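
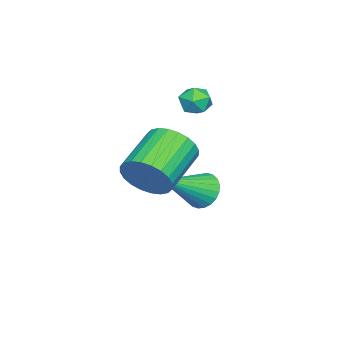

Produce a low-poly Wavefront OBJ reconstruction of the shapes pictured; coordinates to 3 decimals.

v 2.79 3.687 -0.975
v 3.159 4.037 -0.173
v 1.42 4.243 0.538
v 1.05 3.893 -0.265
v 3.114 4.346 -0.372
v 1.375 4.552 0.338
v 3.02 4.555 -0.664
v 1.28 4.76 0.047
v 2.89 4.631 -1.003
v 1.151 4.837 -0.292
v 2.746 4.564 -1.337
v 1.006 4.77 -0.627
v 2.608 4.364 -1.617
v 0.868 4.57 -0.906
v 2.497 4.06 -1.799
v 0.758 4.266 -1.088
v 2.432 3.7 -1.855
v 0.692 3.906 -1.145
v 2.42 3.337 -1.778
v 0.681 3.543 -1.067
v 2.465 3.028 -1.578
v 0.726 3.234 -0.868
v 2.56 2.82 -1.287
v 0.82 3.025 -0.576
v 2.689 2.743 -0.948
v 0.95 2.949 -0.237
v 2.834 2.81 -0.613
v 1.094 3.016 0.097
v 2.972 3.01 -0.334
v 1.232 3.216 0.377
v 3.082 3.314 -0.152
v 1.343 3.52 0.559
v 3.148 3.674 -0.095
v 1.408 3.88 0.615
v -2.06 3.853 0.87
v -1.889 4.142 0.299
v -1.251 3.158 0.761
v -1.08 3.447 0.19
v -0.997 3.77 0.763
v -1.497 4.199 0.83
v -1.643 3.101 0.23
v -2.143 3.53 0.297
v -1.631 3.678 -0.096
v -1.232 4.091 0.233
v -1.908 3.209 0.827
v -1.509 3.622 1.156
v -1.432 3.989 -3.687
v -0.964 4.004 -4.31
v 0.052 3.071 -2.593
v -0.896 4.27 -4.179
v -0.91 4.493 -3.973
v -1.003 4.64 -3.723
v -1.162 4.687 -3.468
v -1.362 4.629 -3.246
v -1.572 4.473 -3.091
v -1.762 4.243 -3.027
v -1.901 3.975 -3.064
v -1.968 3.709 -3.195
v -1.955 3.485 -3.401
v -1.861 3.339 -3.651
v -1.702 3.291 -3.906
v -1.502 3.35 -4.128
v -1.292 3.506 -4.283
v -1.103 3.736 -4.347
f 2 1 5
f 2 5 3
f 3 5 6
f 3 6 4
f 5 1 7
f 5 7 6
f 6 7 8
f 6 8 4
f 7 1 9
f 7 9 8
f 8 9 10
f 8 10 4
f 9 1 11
f 9 11 10
f 10 11 12
f 10 12 4
f 11 1 13
f 11 13 12
f 12 13 14
f 12 14 4
f 13 1 15
f 13 15 14
f 14 15 16
f 14 16 4
f 15 1 17
f 15 17 16
f 16 17 18
f 16 18 4
f 17 1 19
f 17 19 18
f 18 19 20
f 18 20 4
f 19 1 21
f 19 21 20
f 20 21 22
f 20 22 4
f 21 1 23
f 21 23 22
f 22 23 24
f 22 24 4
f 23 1 25
f 23 25 24
f 24 25 26
f 24 26 4
f 25 1 27
f 25 27 26
f 26 27 28
f 26 28 4
f 27 1 29
f 27 29 28
f 28 29 30
f 28 30 4
f 29 1 31
f 29 31 30
f 30 31 32
f 30 32 4
f 31 1 33
f 31 33 32
f 32 33 34
f 32 34 4
f 33 1 2
f 33 2 34
f 34 2 3
f 34 3 4
f 35 46 40
f 35 40 36
f 35 36 42
f 35 42 45
f 35 45 46
f 36 40 44
f 40 46 39
f 46 45 37
f 45 42 41
f 42 36 43
f 38 44 39
f 38 39 37
f 38 37 41
f 38 41 43
f 38 43 44
f 39 44 40
f 37 39 46
f 41 37 45
f 43 41 42
f 44 43 36
f 48 47 50
f 48 50 49
f 50 47 51
f 50 51 49
f 51 47 52
f 51 52 49
f 52 47 53
f 52 53 49
f 53 47 54
f 53 54 49
f 54 47 55
f 54 55 49
f 55 47 56
f 55 56 49
f 56 47 57
f 56 57 49
f 57 47 58
f 57 58 49
f 58 47 59
f 58 59 49
f 59 47 60
f 59 60 49
f 60 47 61
f 60 61 49
f 61 47 62
f 61 62 49
f 62 47 63
f 62 63 49
f 63 47 64
f 63 64 49
f 64 47 48
f 64 48 49



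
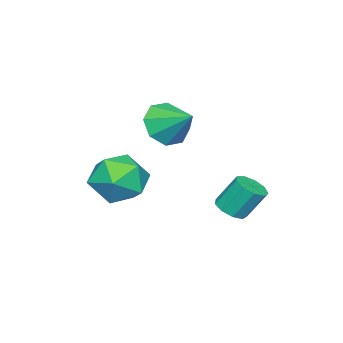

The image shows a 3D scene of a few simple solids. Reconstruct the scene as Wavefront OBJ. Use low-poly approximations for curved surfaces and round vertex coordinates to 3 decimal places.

v 0.633 -0.884 0.391
v 1.233 -0.569 -0.398
v 1.007 0.404 1.189
v 0.482 -0.311 -0.463
v -0.179 -0.389 -0.028
v -0.365 -0.757 0.653
v 0.034 -1.199 1.181
v 0.784 -1.457 1.246
v 1.446 -1.379 0.811
v 1.632 -1.011 0.13
v 0.556 1.72 -3.328
v 1.122 2.108 -3.401
v 0.81 2.788 -2.205
v 0.244 2.4 -2.132
v 0.755 2.315 -3.614
v 0.444 2.995 -2.419
v 0.296 2.244 -3.694
v -0.016 2.924 -2.498
v -0.042 1.928 -3.602
v -0.354 2.607 -2.406
v -0.1 1.514 -3.382
v -0.412 2.194 -2.186
v 0.149 1.197 -3.136
v -0.163 1.877 -1.941
v 0.588 1.125 -2.981
v 0.276 1.804 -1.785
v 1.013 1.331 -2.987
v 0.701 2.011 -1.792
v 1.223 1.719 -3.153
v 0.912 2.399 -1.958
v 1.469 -1.083 -1.897
v 2.401 -1.024 -1.064
v 2.339 -2.696 -2.756
v 3.271 -2.637 -1.923
v 2.122 -2.968 -1.554
v 1.584 -1.971 -1.024
v 3.156 -1.749 -2.796
v 2.618 -0.752 -2.266
v 3.443 -1.436 -1.619
v 2.804 -2.189 -0.852
v 1.936 -1.531 -2.968
v 1.297 -2.284 -2.201
f 2 1 4
f 2 4 3
f 4 1 5
f 4 5 3
f 5 1 6
f 5 6 3
f 6 1 7
f 6 7 3
f 7 1 8
f 7 8 3
f 8 1 9
f 8 9 3
f 9 1 10
f 9 10 3
f 10 1 2
f 10 2 3
f 12 11 15
f 12 15 13
f 13 15 16
f 13 16 14
f 15 11 17
f 15 17 16
f 16 17 18
f 16 18 14
f 17 11 19
f 17 19 18
f 18 19 20
f 18 20 14
f 19 11 21
f 19 21 20
f 20 21 22
f 20 22 14
f 21 11 23
f 21 23 22
f 22 23 24
f 22 24 14
f 23 11 25
f 23 25 24
f 24 25 26
f 24 26 14
f 25 11 27
f 25 27 26
f 26 27 28
f 26 28 14
f 27 11 29
f 27 29 28
f 28 29 30
f 28 30 14
f 29 11 12
f 29 12 30
f 30 12 13
f 30 13 14
f 31 42 36
f 31 36 32
f 31 32 38
f 31 38 41
f 31 41 42
f 32 36 40
f 36 42 35
f 42 41 33
f 41 38 37
f 38 32 39
f 34 40 35
f 34 35 33
f 34 33 37
f 34 37 39
f 34 39 40
f 35 40 36
f 33 35 42
f 37 33 41
f 39 37 38
f 40 39 32



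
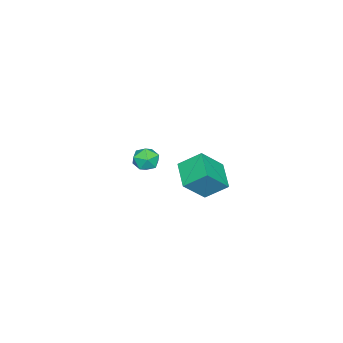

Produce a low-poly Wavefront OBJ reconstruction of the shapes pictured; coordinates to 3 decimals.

v -3.33 -3.044 -4.168
v -2.959 -3.397 -3.348
v -4.281 -4.283 -4.272
v -3.91 -4.636 -3.452
v -4.458 -3.839 -3.43
v -3.87 -3.074 -3.366
v -3.37 -4.606 -4.254
v -2.782 -3.841 -4.19
v -2.983 -4.363 -3.401
v -3.656 -3.889 -2.892
v -3.584 -3.791 -4.728
v -4.257 -3.317 -4.219
v 3.714 1.681 2.09
v 3.293 2.919 3.079
v 2.529 2.452 0.62
v 2.108 3.691 1.609
v 5.112 2.649 1.471
v 4.691 3.888 2.46
v 3.927 3.421 0.001
v 3.506 4.659 0.99
f 1 12 6
f 1 6 2
f 1 2 8
f 1 8 11
f 1 11 12
f 2 6 10
f 6 12 5
f 12 11 3
f 11 8 7
f 8 2 9
f 4 10 5
f 4 5 3
f 4 3 7
f 4 7 9
f 4 9 10
f 5 10 6
f 3 5 12
f 7 3 11
f 9 7 8
f 10 9 2
f 14 16 13
f 17 14 13
f 13 16 15
f 15 17 13
f 14 20 16
f 18 14 17
f 18 20 14
f 16 20 15
f 19 17 15
f 15 20 19
f 19 18 17
f 20 18 19



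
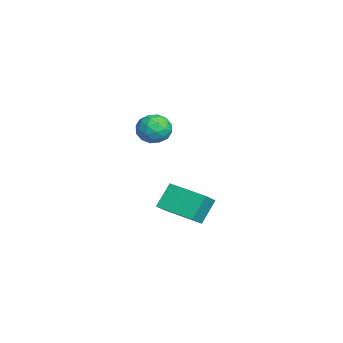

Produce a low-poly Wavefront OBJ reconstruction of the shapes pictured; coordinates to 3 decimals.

v -1.283 0.075 3.232
v -0.463 0.526 3.033
v -0.497 -1.226 3.527
v 0.323 -0.775 3.328
v -0.171 -0.544 4.114
v -0.657 0.26 3.931
v -0.303 -0.96 2.629
v -0.789 -0.156 2.446
v 0.143 -0.114 2.66
v 0.225 0.143 3.578
v -1.185 -0.843 2.982
v -1.103 -0.586 3.9
v -0.942 0.415 3.107
v -0.018 -1.115 3.453
v -0.309 -0.979 3.915
v 0.174 -0.714 3.798
v -1.056 0.259 3.635
v -0.574 0.523 3.518
v -0.402 -0.105 4.153
v -0.386 -1.223 3.042
v 0.096 -0.959 2.925
v -1.134 0.014 2.762
v -0.651 0.279 2.645
v -0.558 -0.595 2.407
v -0.104 0.303 2.77
v 0.358 -0.462 2.943
v -0.01 -0.57 2.532
v -0.296 -0.098 2.425
v -0.056 0.454 3.31
v 0.406 -0.31 3.483
v 0.116 -0.174 3.945
v -0.17 0.299 3.838
v 0.3 0.078 3.09
v -1.366 -0.39 3.077
v -0.904 -1.154 3.25
v -0.79 -0.999 2.722
v -1.076 -0.526 2.615
v -1.318 -0.238 3.617
v -0.856 -1.003 3.79
v -0.664 -0.602 4.135
v -0.95 -0.13 4.028
v -1.26 -0.778 3.47
v -3.748 1.193 -2.626
v -2.828 0.618 -1.79
v -2.417 2.896 -2.918
v -1.497 2.32 -2.082
v -3.063 0.44 -3.898
v -2.143 -0.136 -3.062
v -1.732 2.142 -4.19
v -0.812 1.567 -3.354
f 1 38 17
f 38 12 41
f 17 41 6
f 38 41 17
f 1 17 13
f 17 6 18
f 13 18 2
f 17 18 13
f 1 13 22
f 13 2 23
f 22 23 8
f 13 23 22
f 1 22 34
f 22 8 37
f 34 37 11
f 22 37 34
f 1 34 38
f 34 11 42
f 38 42 12
f 34 42 38
f 2 18 29
f 18 6 32
f 29 32 10
f 18 32 29
f 6 41 19
f 41 12 40
f 19 40 5
f 41 40 19
f 12 42 39
f 42 11 35
f 39 35 3
f 42 35 39
f 11 37 36
f 37 8 24
f 36 24 7
f 37 24 36
f 8 23 28
f 23 2 25
f 28 25 9
f 23 25 28
f 4 30 16
f 30 10 31
f 16 31 5
f 30 31 16
f 4 16 14
f 16 5 15
f 14 15 3
f 16 15 14
f 4 14 21
f 14 3 20
f 21 20 7
f 14 20 21
f 4 21 26
f 21 7 27
f 26 27 9
f 21 27 26
f 4 26 30
f 26 9 33
f 30 33 10
f 26 33 30
f 5 31 19
f 31 10 32
f 19 32 6
f 31 32 19
f 3 15 39
f 15 5 40
f 39 40 12
f 15 40 39
f 7 20 36
f 20 3 35
f 36 35 11
f 20 35 36
f 9 27 28
f 27 7 24
f 28 24 8
f 27 24 28
f 10 33 29
f 33 9 25
f 29 25 2
f 33 25 29
f 44 46 43
f 47 44 43
f 43 46 45
f 45 47 43
f 44 50 46
f 48 44 47
f 48 50 44
f 46 50 45
f 49 47 45
f 45 50 49
f 49 48 47
f 50 48 49



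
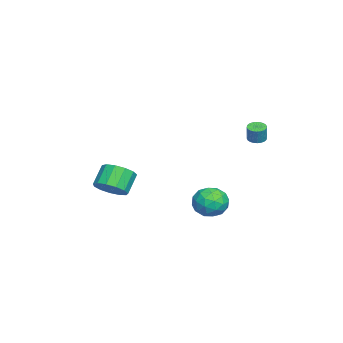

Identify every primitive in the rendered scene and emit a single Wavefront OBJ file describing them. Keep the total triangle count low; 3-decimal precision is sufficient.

v 1.286 2.633 -2.051
v 1.859 2.375 -2.906
v 1.601 1.085 -1.374
v 2.174 0.827 -2.229
v 2.533 1.562 -1.551
v 2.338 2.518 -1.969
v 1.122 0.942 -2.311
v 0.927 1.898 -2.729
v 1.758 1.33 -3.067
v 2.63 1.713 -2.598
v 0.83 1.747 -1.682
v 1.702 2.13 -1.213
v 1.545 2.64 -2.538
v 1.915 0.82 -1.742
v 2.126 1.252 -1.343
v 2.463 1.101 -1.846
v 1.826 2.724 -1.987
v 2.164 2.572 -2.49
v 2.559 2.094 -1.693
v 1.296 0.888 -1.79
v 1.634 0.736 -2.293
v 0.997 2.359 -2.434
v 1.334 2.208 -2.937
v 0.901 1.366 -2.587
v 1.823 1.874 -3.135
v 2.008 0.964 -2.737
v 1.389 1.032 -2.785
v 1.275 1.594 -3.031
v 2.335 2.099 -2.859
v 2.52 1.19 -2.461
v 2.731 1.621 -2.063
v 2.617 2.183 -2.309
v 2.276 1.485 -2.954
v 0.94 2.27 -1.819
v 1.125 1.361 -1.421
v 0.843 1.277 -1.971
v 0.729 1.839 -2.217
v 1.452 2.496 -1.543
v 1.637 1.586 -1.145
v 2.185 1.866 -1.249
v 2.071 2.428 -1.495
v 1.184 1.975 -1.326
v -0.3 -4.124 -2.523
v 0.431 -3.63 -2.012
v -0.508 -3.342 -0.946
v -1.24 -3.836 -1.457
v 0.174 -3.239 -2.345
v -0.766 -2.95 -1.279
v -0.234 -3.129 -2.734
v -1.174 -2.84 -1.669
v -0.663 -3.335 -3.057
v -1.603 -3.046 -1.991
v -0.977 -3.791 -3.21
v -1.916 -3.502 -2.144
v -1.075 -4.354 -3.145
v -2.015 -4.065 -2.079
v -0.928 -4.843 -2.882
v -1.868 -4.554 -1.816
v -0.582 -5.105 -2.506
v -1.521 -4.816 -1.44
v -0.146 -5.055 -2.135
v -1.085 -4.766 -1.069
v 0.241 -4.71 -1.887
v -0.698 -4.421 -0.821
v 0.457 -4.179 -1.841
v -0.483 -3.89 -0.775
v -3.667 3.363 0.594
v -3.221 3.069 0.464
v -2.907 3.103 1.455
v -3.353 3.397 1.586
v -3.149 3.269 0.434
v -2.836 3.303 1.425
v -3.156 3.483 0.429
v -2.843 3.518 1.42
v -3.241 3.679 0.449
v -2.928 3.714 1.44
v -3.391 3.827 0.491
v -3.077 3.862 1.482
v -3.582 3.904 0.549
v -3.269 3.939 1.54
v -3.787 3.899 0.614
v -3.474 3.934 1.605
v -3.973 3.812 0.676
v -3.66 3.847 1.667
v -4.113 3.657 0.725
v -3.799 3.691 1.716
v -4.184 3.457 0.755
v -3.871 3.491 1.746
v -4.177 3.242 0.76
v -3.864 3.277 1.751
v -4.092 3.046 0.74
v -3.779 3.081 1.731
v -3.943 2.898 0.698
v -3.629 2.933 1.689
v -3.751 2.821 0.64
v -3.438 2.856 1.631
v -3.546 2.826 0.575
v -3.233 2.861 1.566
v -3.36 2.913 0.513
v -3.047 2.948 1.504
f 1 38 17
f 38 12 41
f 17 41 6
f 38 41 17
f 1 17 13
f 17 6 18
f 13 18 2
f 17 18 13
f 1 13 22
f 13 2 23
f 22 23 8
f 13 23 22
f 1 22 34
f 22 8 37
f 34 37 11
f 22 37 34
f 1 34 38
f 34 11 42
f 38 42 12
f 34 42 38
f 2 18 29
f 18 6 32
f 29 32 10
f 18 32 29
f 6 41 19
f 41 12 40
f 19 40 5
f 41 40 19
f 12 42 39
f 42 11 35
f 39 35 3
f 42 35 39
f 11 37 36
f 37 8 24
f 36 24 7
f 37 24 36
f 8 23 28
f 23 2 25
f 28 25 9
f 23 25 28
f 4 30 16
f 30 10 31
f 16 31 5
f 30 31 16
f 4 16 14
f 16 5 15
f 14 15 3
f 16 15 14
f 4 14 21
f 14 3 20
f 21 20 7
f 14 20 21
f 4 21 26
f 21 7 27
f 26 27 9
f 21 27 26
f 4 26 30
f 26 9 33
f 30 33 10
f 26 33 30
f 5 31 19
f 31 10 32
f 19 32 6
f 31 32 19
f 3 15 39
f 15 5 40
f 39 40 12
f 15 40 39
f 7 20 36
f 20 3 35
f 36 35 11
f 20 35 36
f 9 27 28
f 27 7 24
f 28 24 8
f 27 24 28
f 10 33 29
f 33 9 25
f 29 25 2
f 33 25 29
f 44 43 47
f 44 47 45
f 45 47 48
f 45 48 46
f 47 43 49
f 47 49 48
f 48 49 50
f 48 50 46
f 49 43 51
f 49 51 50
f 50 51 52
f 50 52 46
f 51 43 53
f 51 53 52
f 52 53 54
f 52 54 46
f 53 43 55
f 53 55 54
f 54 55 56
f 54 56 46
f 55 43 57
f 55 57 56
f 56 57 58
f 56 58 46
f 57 43 59
f 57 59 58
f 58 59 60
f 58 60 46
f 59 43 61
f 59 61 60
f 60 61 62
f 60 62 46
f 61 43 63
f 61 63 62
f 62 63 64
f 62 64 46
f 63 43 65
f 63 65 64
f 64 65 66
f 64 66 46
f 65 43 44
f 65 44 66
f 66 44 45
f 66 45 46
f 68 67 71
f 68 71 69
f 69 71 72
f 69 72 70
f 71 67 73
f 71 73 72
f 72 73 74
f 72 74 70
f 73 67 75
f 73 75 74
f 74 75 76
f 74 76 70
f 75 67 77
f 75 77 76
f 76 77 78
f 76 78 70
f 77 67 79
f 77 79 78
f 78 79 80
f 78 80 70
f 79 67 81
f 79 81 80
f 80 81 82
f 80 82 70
f 81 67 83
f 81 83 82
f 82 83 84
f 82 84 70
f 83 67 85
f 83 85 84
f 84 85 86
f 84 86 70
f 85 67 87
f 85 87 86
f 86 87 88
f 86 88 70
f 87 67 89
f 87 89 88
f 88 89 90
f 88 90 70
f 89 67 91
f 89 91 90
f 90 91 92
f 90 92 70
f 91 67 93
f 91 93 92
f 92 93 94
f 92 94 70
f 93 67 95
f 93 95 94
f 94 95 96
f 94 96 70
f 95 67 97
f 95 97 96
f 96 97 98
f 96 98 70
f 97 67 99
f 97 99 98
f 98 99 100
f 98 100 70
f 99 67 68
f 99 68 100
f 100 68 69
f 100 69 70



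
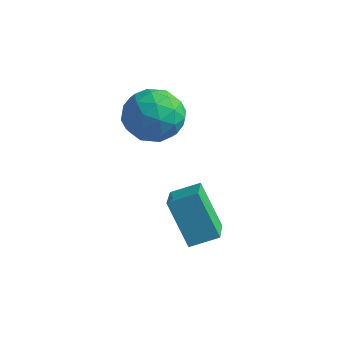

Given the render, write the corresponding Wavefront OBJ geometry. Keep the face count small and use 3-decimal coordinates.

v -0.027 -4.223 0.107
v 0.59 -3.672 0.435
v -0.679 -3.172 -0.435
v -0.062 -2.621 -0.107
v 0.802 -4.379 -1.193
v 1.419 -3.828 -0.865
v 0.15 -3.328 -1.735
v 0.767 -2.777 -1.407
v -2.426 -1.084 0.726
v -1.648 -1.107 1.301
v -2.832 -2.513 1.219
v -2.054 -2.536 1.794
v -2.784 -1.933 1.992
v -2.533 -1.05 1.687
v -1.947 -2.57 0.833
v -1.696 -1.687 0.528
v -1.352 -2.026 1.367
v -1.869 -1.632 2.083
v -2.611 -1.988 0.437
v -3.128 -1.594 1.153
v -2.001 -0.97 0.97
v -2.479 -2.65 1.55
v -2.908 -2.295 1.666
v -2.451 -2.309 2.004
v -2.521 -0.936 1.197
v -2.064 -0.95 1.535
v -2.732 -1.435 1.941
v -2.416 -2.67 0.985
v -1.959 -2.684 1.323
v -2.029 -1.311 0.516
v -1.572 -1.325 0.854
v -1.748 -2.185 0.579
v -1.37 -1.524 1.347
v -1.609 -2.364 1.636
v -1.546 -2.384 1.072
v -1.398 -1.865 0.893
v -1.674 -1.292 1.768
v -1.913 -2.132 2.057
v -2.342 -1.777 2.174
v -2.194 -1.258 1.995
v -1.5 -1.832 1.806
v -2.567 -1.488 0.463
v -2.806 -2.328 0.752
v -2.286 -2.362 0.525
v -2.138 -1.843 0.346
v -2.871 -1.256 0.884
v -3.11 -2.096 1.173
v -3.082 -1.755 1.627
v -2.934 -1.236 1.448
v -2.98 -1.788 0.714
f 2 4 1
f 5 2 1
f 1 4 3
f 3 5 1
f 2 8 4
f 6 2 5
f 6 8 2
f 4 8 3
f 7 5 3
f 3 8 7
f 7 6 5
f 8 6 7
f 9 46 25
f 46 20 49
f 25 49 14
f 46 49 25
f 9 25 21
f 25 14 26
f 21 26 10
f 25 26 21
f 9 21 30
f 21 10 31
f 30 31 16
f 21 31 30
f 9 30 42
f 30 16 45
f 42 45 19
f 30 45 42
f 9 42 46
f 42 19 50
f 46 50 20
f 42 50 46
f 10 26 37
f 26 14 40
f 37 40 18
f 26 40 37
f 14 49 27
f 49 20 48
f 27 48 13
f 49 48 27
f 20 50 47
f 50 19 43
f 47 43 11
f 50 43 47
f 19 45 44
f 45 16 32
f 44 32 15
f 45 32 44
f 16 31 36
f 31 10 33
f 36 33 17
f 31 33 36
f 12 38 24
f 38 18 39
f 24 39 13
f 38 39 24
f 12 24 22
f 24 13 23
f 22 23 11
f 24 23 22
f 12 22 29
f 22 11 28
f 29 28 15
f 22 28 29
f 12 29 34
f 29 15 35
f 34 35 17
f 29 35 34
f 12 34 38
f 34 17 41
f 38 41 18
f 34 41 38
f 13 39 27
f 39 18 40
f 27 40 14
f 39 40 27
f 11 23 47
f 23 13 48
f 47 48 20
f 23 48 47
f 15 28 44
f 28 11 43
f 44 43 19
f 28 43 44
f 17 35 36
f 35 15 32
f 36 32 16
f 35 32 36
f 18 41 37
f 41 17 33
f 37 33 10
f 41 33 37



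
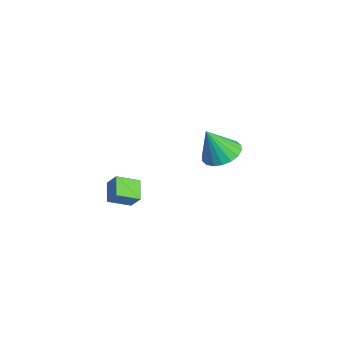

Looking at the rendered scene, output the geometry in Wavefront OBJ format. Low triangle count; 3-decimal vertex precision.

v -3.134 3.183 1.573
v -2.63 2.318 1.118
v -2.966 2.337 3.367
v -2.257 2.618 1.224
v -2.059 3.029 1.4
v -2.073 3.471 1.61
v -2.297 3.856 1.813
v -2.687 4.108 1.968
v -3.166 4.176 2.045
v -3.638 4.048 2.029
v -4.01 3.749 1.922
v -4.209 3.337 1.747
v -4.195 2.895 1.537
v -3.97 2.51 1.334
v -3.58 2.259 1.179
v -3.102 2.19 1.102
v 2.39 -3.266 3.651
v 2.87 -2.881 4.375
v 2.234 -2.131 3.151
v 2.714 -1.746 3.874
v 3.406 -3.394 3.046
v 3.886 -3.009 3.769
v 3.25 -2.259 2.545
v 3.73 -1.874 3.269
f 2 1 4
f 2 4 3
f 4 1 5
f 4 5 3
f 5 1 6
f 5 6 3
f 6 1 7
f 6 7 3
f 7 1 8
f 7 8 3
f 8 1 9
f 8 9 3
f 9 1 10
f 9 10 3
f 10 1 11
f 10 11 3
f 11 1 12
f 11 12 3
f 12 1 13
f 12 13 3
f 13 1 14
f 13 14 3
f 14 1 15
f 14 15 3
f 15 1 16
f 15 16 3
f 16 1 2
f 16 2 3
f 18 20 17
f 21 18 17
f 17 20 19
f 19 21 17
f 18 24 20
f 22 18 21
f 22 24 18
f 20 24 19
f 23 21 19
f 19 24 23
f 23 22 21
f 24 22 23



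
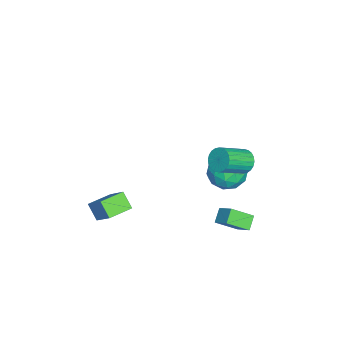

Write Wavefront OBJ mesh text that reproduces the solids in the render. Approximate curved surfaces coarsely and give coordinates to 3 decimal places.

v 0.851 -5.028 -0.881
v 1.744 -4.139 0.333
v -0.197 -3.997 -0.865
v 0.696 -3.108 0.349
v 1.404 -4.452 -1.709
v 2.297 -3.563 -0.495
v 0.356 -3.421 -1.693
v 1.249 -2.532 -0.479
v -0.384 3.226 2.935
v 0.229 3.494 2.554
v 1.378 2.302 3.565
v 0.764 2.034 3.945
v 0.219 3.683 2.788
v 1.367 2.49 3.799
v 0.116 3.801 3.044
v 1.265 2.609 4.055
v -0.062 3.832 3.284
v 1.086 2.64 4.295
v -0.29 3.771 3.47
v 0.859 2.579 4.481
v -0.532 3.627 3.575
v 0.617 2.435 4.586
v -0.751 3.422 3.583
v 0.397 2.229 4.593
v -0.915 3.187 3.491
v 0.234 1.995 4.502
v -0.998 2.958 3.315
v 0.151 1.766 4.326
v -0.987 2.77 3.081
v 0.161 1.577 4.092
v -0.885 2.651 2.825
v 0.264 1.459 3.836
v -0.706 2.62 2.585
v 0.442 1.428 3.596
v -0.479 2.681 2.399
v 0.67 1.489 3.41
v -0.237 2.825 2.294
v 0.912 1.633 3.305
v -0.017 3.031 2.287
v 1.131 1.838 3.297
v 0.146 3.265 2.378
v 1.295 2.073 3.389
v -3.863 2.967 -0.677
v -3.026 2.841 -1.569
v -3.334 1.199 0.069
v -2.497 1.073 -0.823
v -2.337 1.919 0.055
v -2.663 3.012 -0.406
v -3.697 1.028 -1.094
v -4.023 2.121 -1.555
v -2.923 1.642 -1.827
v -2.083 2.193 -1.117
v -4.277 1.847 -0.383
v -3.437 2.398 0.327
v -3.491 3.059 -1.188
v -2.869 0.981 -0.312
v -2.775 1.478 0.205
v -2.283 1.404 -0.32
v -3.278 3.16 -0.505
v -2.786 3.085 -1.03
v -2.381 2.544 -0.075
v -3.574 0.955 -0.47
v -3.082 0.88 -0.995
v -4.077 2.636 -1.18
v -3.585 2.562 -1.705
v -3.979 1.496 -1.425
v -2.938 2.28 -1.865
v -2.628 1.241 -1.426
v -3.333 1.215 -1.585
v -3.525 1.857 -1.856
v -2.444 2.604 -1.447
v -2.134 1.565 -1.009
v -2.039 2.062 -0.493
v -2.231 2.705 -0.764
v -2.384 1.9 -1.599
v -4.226 2.475 -0.491
v -3.916 1.436 -0.053
v -4.129 1.335 -0.736
v -4.321 1.978 -1.007
v -3.732 2.799 -0.074
v -3.422 1.76 0.365
v -2.835 2.183 0.356
v -3.027 2.825 0.085
v -3.976 2.14 0.099
v 0.567 3.319 -0.844
v 0.975 2.148 -0.018
v 1.227 4.033 -0.158
v 1.635 2.862 0.668
v 1.305 3.178 -1.408
v 1.713 2.007 -0.582
v 1.965 3.892 -0.722
v 2.373 2.721 0.104
f 2 4 1
f 5 2 1
f 1 4 3
f 3 5 1
f 2 8 4
f 6 2 5
f 6 8 2
f 4 8 3
f 7 5 3
f 3 8 7
f 7 6 5
f 8 6 7
f 10 9 13
f 10 13 11
f 11 13 14
f 11 14 12
f 13 9 15
f 13 15 14
f 14 15 16
f 14 16 12
f 15 9 17
f 15 17 16
f 16 17 18
f 16 18 12
f 17 9 19
f 17 19 18
f 18 19 20
f 18 20 12
f 19 9 21
f 19 21 20
f 20 21 22
f 20 22 12
f 21 9 23
f 21 23 22
f 22 23 24
f 22 24 12
f 23 9 25
f 23 25 24
f 24 25 26
f 24 26 12
f 25 9 27
f 25 27 26
f 26 27 28
f 26 28 12
f 27 9 29
f 27 29 28
f 28 29 30
f 28 30 12
f 29 9 31
f 29 31 30
f 30 31 32
f 30 32 12
f 31 9 33
f 31 33 32
f 32 33 34
f 32 34 12
f 33 9 35
f 33 35 34
f 34 35 36
f 34 36 12
f 35 9 37
f 35 37 36
f 36 37 38
f 36 38 12
f 37 9 39
f 37 39 38
f 38 39 40
f 38 40 12
f 39 9 41
f 39 41 40
f 40 41 42
f 40 42 12
f 41 9 10
f 41 10 42
f 42 10 11
f 42 11 12
f 43 80 59
f 80 54 83
f 59 83 48
f 80 83 59
f 43 59 55
f 59 48 60
f 55 60 44
f 59 60 55
f 43 55 64
f 55 44 65
f 64 65 50
f 55 65 64
f 43 64 76
f 64 50 79
f 76 79 53
f 64 79 76
f 43 76 80
f 76 53 84
f 80 84 54
f 76 84 80
f 44 60 71
f 60 48 74
f 71 74 52
f 60 74 71
f 48 83 61
f 83 54 82
f 61 82 47
f 83 82 61
f 54 84 81
f 84 53 77
f 81 77 45
f 84 77 81
f 53 79 78
f 79 50 66
f 78 66 49
f 79 66 78
f 50 65 70
f 65 44 67
f 70 67 51
f 65 67 70
f 46 72 58
f 72 52 73
f 58 73 47
f 72 73 58
f 46 58 56
f 58 47 57
f 56 57 45
f 58 57 56
f 46 56 63
f 56 45 62
f 63 62 49
f 56 62 63
f 46 63 68
f 63 49 69
f 68 69 51
f 63 69 68
f 46 68 72
f 68 51 75
f 72 75 52
f 68 75 72
f 47 73 61
f 73 52 74
f 61 74 48
f 73 74 61
f 45 57 81
f 57 47 82
f 81 82 54
f 57 82 81
f 49 62 78
f 62 45 77
f 78 77 53
f 62 77 78
f 51 69 70
f 69 49 66
f 70 66 50
f 69 66 70
f 52 75 71
f 75 51 67
f 71 67 44
f 75 67 71
f 86 88 85
f 89 86 85
f 85 88 87
f 87 89 85
f 86 92 88
f 90 86 89
f 90 92 86
f 88 92 87
f 91 89 87
f 87 92 91
f 91 90 89
f 92 90 91



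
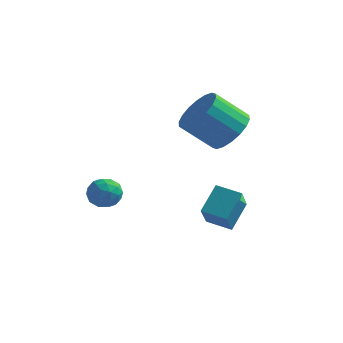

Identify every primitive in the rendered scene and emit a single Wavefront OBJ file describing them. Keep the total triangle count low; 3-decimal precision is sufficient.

v -0.472 4.04 -1.081
v 0.05 4.451 -0.375
v -1.026 3.991 0.688
v -1.548 3.58 -0.019
v -0.211 4.771 -0.5
v -1.286 4.312 0.562
v -0.523 4.947 -0.741
v -1.599 4.487 0.321
v -0.826 4.942 -1.049
v -1.901 4.483 0.013
v -1.058 4.759 -1.363
v -2.134 4.3 -0.301
v -1.174 4.434 -1.622
v -2.25 3.975 -0.56
v -1.152 4.03 -1.773
v -2.227 3.571 -0.711
v -0.994 3.629 -1.788
v -2.07 3.169 -0.725
v -0.734 3.308 -1.662
v -1.809 2.849 -0.6
v -0.421 3.133 -1.421
v -1.497 2.673 -0.359
v -0.119 3.137 -1.113
v -1.194 2.678 -0.051
v 0.114 3.32 -0.799
v -0.962 2.861 0.263
v 0.23 3.645 -0.54
v -0.846 3.186 0.522
v 0.207 4.049 -0.389
v -0.868 3.59 0.673
v -0.613 1.434 -3.758
v -0.402 2.35 -2.919
v -0.797 2.49 -4.864
v -0.586 3.406 -4.025
v 0.346 1.394 -3.955
v 0.557 2.31 -3.116
v 0.162 2.45 -5.061
v 0.373 3.366 -4.222
v -3.278 0.112 -2.146
v -2.934 -0.233 -2.596
v -4.106 0.173 -2.824
v -3.762 -0.172 -3.274
v -3.973 -0.468 -2.72
v -3.461 -0.505 -2.301
v -3.579 0.445 -3.119
v -3.067 0.408 -2.7
v -3.121 -0.027 -3.197
v -3.364 -0.591 -2.95
v -3.676 0.531 -2.47
v -3.919 -0.033 -2.223
v -3.033 -0.065 -2.311
v -4.007 0.005 -3.109
v -4.13 -0.168 -2.783
v -3.929 -0.371 -3.047
v -3.343 -0.226 -2.138
v -3.141 -0.428 -2.402
v -3.752 -0.567 -2.475
v -3.899 0.368 -3.018
v -3.697 0.166 -3.282
v -3.111 0.311 -2.373
v -2.91 0.108 -2.637
v -3.288 0.507 -2.945
v -2.941 -0.147 -2.929
v -3.428 -0.112 -3.328
v -3.32 0.251 -3.237
v -3.019 0.229 -2.991
v -3.084 -0.479 -2.784
v -3.571 -0.444 -3.183
v -3.695 -0.617 -2.857
v -3.394 -0.639 -2.611
v -3.194 -0.358 -3.138
v -3.469 0.384 -2.237
v -3.956 0.419 -2.636
v -3.646 0.579 -2.809
v -3.345 0.557 -2.563
v -3.612 0.052 -2.092
v -4.099 0.087 -2.491
v -4.021 -0.289 -2.429
v -3.72 -0.311 -2.183
v -3.846 0.298 -2.282
f 2 1 5
f 2 5 3
f 3 5 6
f 3 6 4
f 5 1 7
f 5 7 6
f 6 7 8
f 6 8 4
f 7 1 9
f 7 9 8
f 8 9 10
f 8 10 4
f 9 1 11
f 9 11 10
f 10 11 12
f 10 12 4
f 11 1 13
f 11 13 12
f 12 13 14
f 12 14 4
f 13 1 15
f 13 15 14
f 14 15 16
f 14 16 4
f 15 1 17
f 15 17 16
f 16 17 18
f 16 18 4
f 17 1 19
f 17 19 18
f 18 19 20
f 18 20 4
f 19 1 21
f 19 21 20
f 20 21 22
f 20 22 4
f 21 1 23
f 21 23 22
f 22 23 24
f 22 24 4
f 23 1 25
f 23 25 24
f 24 25 26
f 24 26 4
f 25 1 27
f 25 27 26
f 26 27 28
f 26 28 4
f 27 1 29
f 27 29 28
f 28 29 30
f 28 30 4
f 29 1 2
f 29 2 30
f 30 2 3
f 30 3 4
f 32 34 31
f 35 32 31
f 31 34 33
f 33 35 31
f 32 38 34
f 36 32 35
f 36 38 32
f 34 38 33
f 37 35 33
f 33 38 37
f 37 36 35
f 38 36 37
f 39 76 55
f 76 50 79
f 55 79 44
f 76 79 55
f 39 55 51
f 55 44 56
f 51 56 40
f 55 56 51
f 39 51 60
f 51 40 61
f 60 61 46
f 51 61 60
f 39 60 72
f 60 46 75
f 72 75 49
f 60 75 72
f 39 72 76
f 72 49 80
f 76 80 50
f 72 80 76
f 40 56 67
f 56 44 70
f 67 70 48
f 56 70 67
f 44 79 57
f 79 50 78
f 57 78 43
f 79 78 57
f 50 80 77
f 80 49 73
f 77 73 41
f 80 73 77
f 49 75 74
f 75 46 62
f 74 62 45
f 75 62 74
f 46 61 66
f 61 40 63
f 66 63 47
f 61 63 66
f 42 68 54
f 68 48 69
f 54 69 43
f 68 69 54
f 42 54 52
f 54 43 53
f 52 53 41
f 54 53 52
f 42 52 59
f 52 41 58
f 59 58 45
f 52 58 59
f 42 59 64
f 59 45 65
f 64 65 47
f 59 65 64
f 42 64 68
f 64 47 71
f 68 71 48
f 64 71 68
f 43 69 57
f 69 48 70
f 57 70 44
f 69 70 57
f 41 53 77
f 53 43 78
f 77 78 50
f 53 78 77
f 45 58 74
f 58 41 73
f 74 73 49
f 58 73 74
f 47 65 66
f 65 45 62
f 66 62 46
f 65 62 66
f 48 71 67
f 71 47 63
f 67 63 40
f 71 63 67



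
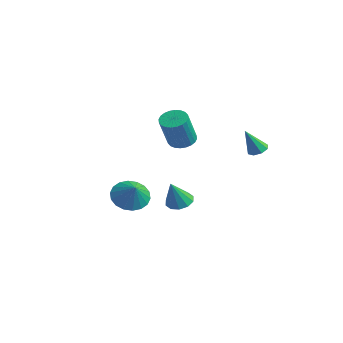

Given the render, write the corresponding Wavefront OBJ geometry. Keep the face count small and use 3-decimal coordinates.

v -0.448 1.065 -3.544
v 0.117 0.722 -3.83
v -0.152 0.395 -2.156
v 0.258 1.114 -3.672
v 0.13 1.486 -3.465
v -0.22 1.697 -3.289
v -0.657 1.667 -3.21
v -1.014 1.407 -3.259
v -1.155 1.015 -3.417
v -1.027 0.643 -3.624
v -0.677 0.432 -3.8
v -0.24 0.462 -3.879
v 2.025 -2.954 -1.403
v 2.701 -2.767 -2.028
v 2.835 -3.126 -0.577
v 2.617 -2.391 -1.867
v 2.415 -2.126 -1.614
v 2.136 -2.024 -1.319
v 1.835 -2.107 -1.041
v 1.572 -2.358 -0.834
v 1.398 -2.727 -0.74
v 1.348 -3.14 -0.777
v 1.432 -3.517 -0.939
v 1.634 -3.782 -1.192
v 1.913 -3.884 -1.487
v 2.214 -3.801 -1.765
v 2.477 -3.55 -1.972
v 2.651 -3.181 -2.066
v 0.202 0.833 0.798
v 0.886 0.926 0.635
v 1.383 0.159 2.278
v 0.698 0.067 2.442
v 0.829 1.164 0.763
v 1.326 0.397 2.406
v 0.676 1.352 0.897
v 1.173 0.586 2.54
v 0.451 1.461 1.016
v 0.948 0.695 2.659
v 0.188 1.475 1.102
v 0.685 0.708 2.745
v -0.073 1.391 1.142
v 0.424 0.624 2.785
v -0.292 1.222 1.129
v 0.205 0.455 2.772
v -0.436 0.994 1.066
v 0.061 0.227 2.709
v -0.483 0.741 0.962
v 0.014 -0.026 2.605
v -0.426 0.503 0.834
v 0.071 -0.264 2.477
v -0.273 0.314 0.7
v 0.224 -0.452 2.343
v -0.048 0.205 0.581
v 0.449 -0.561 2.224
v 0.215 0.192 0.495
v 0.712 -0.575 2.138
v 0.476 0.276 0.455
v 0.973 -0.491 2.098
v 0.695 0.445 0.468
v 1.192 -0.322 2.111
v 0.839 0.673 0.531
v 1.336 -0.094 2.174
v 2.685 3.463 0.471
v 2.965 3.048 0.267
v 2.615 2.777 1.769
v 3.209 3.338 0.433
v 3.146 3.7 0.621
v 2.813 3.924 0.721
v 2.405 3.877 0.675
v 2.161 3.588 0.509
v 2.224 3.225 0.321
v 2.557 3.002 0.22
f 2 1 4
f 2 4 3
f 4 1 5
f 4 5 3
f 5 1 6
f 5 6 3
f 6 1 7
f 6 7 3
f 7 1 8
f 7 8 3
f 8 1 9
f 8 9 3
f 9 1 10
f 9 10 3
f 10 1 11
f 10 11 3
f 11 1 12
f 11 12 3
f 12 1 2
f 12 2 3
f 14 13 16
f 14 16 15
f 16 13 17
f 16 17 15
f 17 13 18
f 17 18 15
f 18 13 19
f 18 19 15
f 19 13 20
f 19 20 15
f 20 13 21
f 20 21 15
f 21 13 22
f 21 22 15
f 22 13 23
f 22 23 15
f 23 13 24
f 23 24 15
f 24 13 25
f 24 25 15
f 25 13 26
f 25 26 15
f 26 13 27
f 26 27 15
f 27 13 28
f 27 28 15
f 28 13 14
f 28 14 15
f 30 29 33
f 30 33 31
f 31 33 34
f 31 34 32
f 33 29 35
f 33 35 34
f 34 35 36
f 34 36 32
f 35 29 37
f 35 37 36
f 36 37 38
f 36 38 32
f 37 29 39
f 37 39 38
f 38 39 40
f 38 40 32
f 39 29 41
f 39 41 40
f 40 41 42
f 40 42 32
f 41 29 43
f 41 43 42
f 42 43 44
f 42 44 32
f 43 29 45
f 43 45 44
f 44 45 46
f 44 46 32
f 45 29 47
f 45 47 46
f 46 47 48
f 46 48 32
f 47 29 49
f 47 49 48
f 48 49 50
f 48 50 32
f 49 29 51
f 49 51 50
f 50 51 52
f 50 52 32
f 51 29 53
f 51 53 52
f 52 53 54
f 52 54 32
f 53 29 55
f 53 55 54
f 54 55 56
f 54 56 32
f 55 29 57
f 55 57 56
f 56 57 58
f 56 58 32
f 57 29 59
f 57 59 58
f 58 59 60
f 58 60 32
f 59 29 61
f 59 61 60
f 60 61 62
f 60 62 32
f 61 29 30
f 61 30 62
f 62 30 31
f 62 31 32
f 64 63 66
f 64 66 65
f 66 63 67
f 66 67 65
f 67 63 68
f 67 68 65
f 68 63 69
f 68 69 65
f 69 63 70
f 69 70 65
f 70 63 71
f 70 71 65
f 71 63 72
f 71 72 65
f 72 63 64
f 72 64 65



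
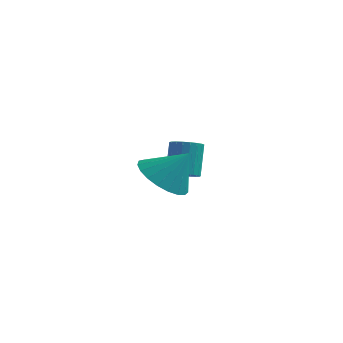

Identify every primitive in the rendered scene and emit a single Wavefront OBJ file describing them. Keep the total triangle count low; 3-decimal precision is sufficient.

v -3.25 -1.633 1.588
v -2.388 -1.882 1.023
v -2.43 -1.347 2.712
v -2.428 -1.45 0.943
v -2.611 -1.05 0.975
v -2.904 -0.751 1.112
v -3.257 -0.604 1.332
v -3.608 -0.635 1.596
v -3.898 -0.839 1.859
v -4.075 -1.18 2.075
v -4.11 -1.599 2.206
v -3.996 -2.024 2.231
v -3.753 -2.381 2.145
v -3.423 -2.609 1.962
v -3.063 -2.668 1.715
v -2.735 -2.548 1.445
v -2.496 -2.27 1.201
v -3.768 1.784 0.029
v -3.28 1.479 0.261
v -3.404 2.212 1.483
v -3.892 2.516 1.251
v -3.168 1.684 0.15
v -3.292 2.416 1.372
v -3.16 1.905 0.018
v -3.284 2.637 1.24
v -3.257 2.105 -0.112
v -3.381 2.838 1.11
v -3.442 2.25 -0.218
v -3.566 2.982 1.005
v -3.684 2.315 -0.28
v -3.808 3.047 0.942
v -3.94 2.287 -0.29
v -4.064 3.019 0.932
v -4.167 2.173 -0.244
v -4.29 2.905 0.978
v -4.324 1.991 -0.151
v -4.448 2.723 1.071
v -4.386 1.773 -0.027
v -4.509 2.506 1.195
v -4.34 1.558 0.107
v -4.464 2.29 1.329
v -4.196 1.381 0.227
v -4.32 2.113 1.449
v -3.978 1.274 0.313
v -4.101 2.006 1.535
v -3.723 1.256 0.35
v -3.847 1.988 1.572
v -3.477 1.328 0.331
v -3.6 2.06 1.554
f 2 1 4
f 2 4 3
f 4 1 5
f 4 5 3
f 5 1 6
f 5 6 3
f 6 1 7
f 6 7 3
f 7 1 8
f 7 8 3
f 8 1 9
f 8 9 3
f 9 1 10
f 9 10 3
f 10 1 11
f 10 11 3
f 11 1 12
f 11 12 3
f 12 1 13
f 12 13 3
f 13 1 14
f 13 14 3
f 14 1 15
f 14 15 3
f 15 1 16
f 15 16 3
f 16 1 17
f 16 17 3
f 17 1 2
f 17 2 3
f 19 18 22
f 19 22 20
f 20 22 23
f 20 23 21
f 22 18 24
f 22 24 23
f 23 24 25
f 23 25 21
f 24 18 26
f 24 26 25
f 25 26 27
f 25 27 21
f 26 18 28
f 26 28 27
f 27 28 29
f 27 29 21
f 28 18 30
f 28 30 29
f 29 30 31
f 29 31 21
f 30 18 32
f 30 32 31
f 31 32 33
f 31 33 21
f 32 18 34
f 32 34 33
f 33 34 35
f 33 35 21
f 34 18 36
f 34 36 35
f 35 36 37
f 35 37 21
f 36 18 38
f 36 38 37
f 37 38 39
f 37 39 21
f 38 18 40
f 38 40 39
f 39 40 41
f 39 41 21
f 40 18 42
f 40 42 41
f 41 42 43
f 41 43 21
f 42 18 44
f 42 44 43
f 43 44 45
f 43 45 21
f 44 18 46
f 44 46 45
f 45 46 47
f 45 47 21
f 46 18 48
f 46 48 47
f 47 48 49
f 47 49 21
f 48 18 19
f 48 19 49
f 49 19 20
f 49 20 21



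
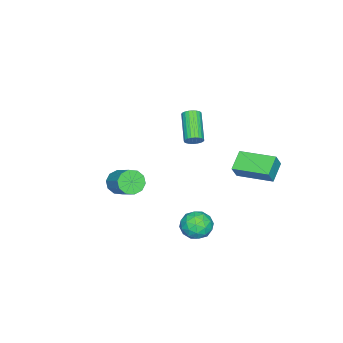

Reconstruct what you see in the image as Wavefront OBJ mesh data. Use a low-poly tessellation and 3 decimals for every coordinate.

v -0.736 1.57 3.303
v -0.372 1.224 3.503
v -1.741 0.384 4.537
v -2.104 0.73 4.337
v -0.362 1.381 3.644
v -1.731 0.54 4.677
v -0.408 1.566 3.733
v -1.777 0.725 4.766
v -0.505 1.752 3.756
v -1.874 0.911 4.79
v -0.636 1.91 3.711
v -2.005 1.07 4.745
v -0.783 2.016 3.603
v -2.152 1.176 4.637
v -0.922 2.055 3.45
v -2.291 1.215 4.484
v -1.033 2.02 3.275
v -2.402 1.179 4.308
v -1.099 1.916 3.103
v -2.468 1.076 4.137
v -1.109 1.76 2.963
v -2.478 0.919 3.996
v -1.063 1.575 2.874
v -2.432 0.734 3.907
v -0.966 1.389 2.85
v -2.335 0.548 3.884
v -0.835 1.23 2.895
v -2.204 0.39 3.929
v -0.688 1.124 3.003
v -2.057 0.284 4.037
v -0.549 1.085 3.156
v -1.918 0.245 4.19
v -0.438 1.121 3.332
v -1.807 0.28 4.365
v -3.339 2.874 -0.792
v -4.509 2.78 -0.124
v -3.391 5.033 -0.579
v -4.56 4.939 0.089
v -2.84 2.801 0.071
v -4.009 2.707 0.739
v -2.891 4.96 0.284
v -4.061 4.866 0.952
v 3.046 4.584 0.328
v 3.937 4.552 0.079
v 3.003 3.088 0.361
v 3.894 3.056 0.112
v 3.659 3.368 0.951
v 3.686 4.292 0.93
v 3.254 3.348 -0.49
v 3.281 4.272 -0.511
v 4.065 3.789 -0.427
v 4.315 3.801 0.464
v 2.625 3.839 -0.024
v 2.875 3.851 0.867
v 3.495 4.699 0.201
v 3.445 2.941 0.239
v 3.307 3.124 0.733
v 3.83 3.105 0.586
v 3.348 4.547 0.701
v 3.871 4.528 0.555
v 3.708 3.832 1.067
v 3.069 3.112 -0.115
v 3.592 3.093 -0.261
v 3.11 4.535 -0.146
v 3.633 4.516 -0.293
v 3.232 3.808 -0.627
v 4.094 4.232 -0.243
v 4.069 3.353 -0.224
v 3.693 3.524 -0.578
v 3.709 4.067 -0.59
v 4.241 4.239 0.28
v 4.216 3.36 0.3
v 4.078 3.543 0.793
v 4.094 4.087 0.781
v 4.317 3.79 -0.017
v 2.724 4.28 0.14
v 2.699 3.401 0.16
v 2.846 3.553 -0.341
v 2.862 4.097 -0.353
v 2.871 4.287 0.664
v 2.846 3.408 0.683
v 3.231 3.573 1.03
v 3.247 4.116 1.018
v 2.623 3.85 0.457
v -0.522 -2.812 -1.392
v 0.001 -3.386 -1.129
v 0.804 -2.223 -0.184
v 0.282 -1.648 -0.448
v 0.194 -3.179 -1.549
v 0.998 -2.016 -0.604
v 0.115 -2.832 -1.909
v 0.918 -1.668 -0.965
v -0.208 -2.476 -2.072
v 0.595 -1.313 -1.127
v -0.651 -2.249 -1.975
v 0.153 -1.086 -1.031
v -1.044 -2.237 -1.656
v -0.241 -1.074 -0.711
v -1.238 -2.444 -1.236
v -0.434 -1.281 -0.291
v -1.158 -2.792 -0.875
v -0.355 -1.628 0.069
v -0.835 -3.147 -0.713
v -0.032 -1.984 0.232
v -0.393 -3.374 -0.809
v 0.411 -2.211 0.135
f 2 1 5
f 2 5 3
f 3 5 6
f 3 6 4
f 5 1 7
f 5 7 6
f 6 7 8
f 6 8 4
f 7 1 9
f 7 9 8
f 8 9 10
f 8 10 4
f 9 1 11
f 9 11 10
f 10 11 12
f 10 12 4
f 11 1 13
f 11 13 12
f 12 13 14
f 12 14 4
f 13 1 15
f 13 15 14
f 14 15 16
f 14 16 4
f 15 1 17
f 15 17 16
f 16 17 18
f 16 18 4
f 17 1 19
f 17 19 18
f 18 19 20
f 18 20 4
f 19 1 21
f 19 21 20
f 20 21 22
f 20 22 4
f 21 1 23
f 21 23 22
f 22 23 24
f 22 24 4
f 23 1 25
f 23 25 24
f 24 25 26
f 24 26 4
f 25 1 27
f 25 27 26
f 26 27 28
f 26 28 4
f 27 1 29
f 27 29 28
f 28 29 30
f 28 30 4
f 29 1 31
f 29 31 30
f 30 31 32
f 30 32 4
f 31 1 33
f 31 33 32
f 32 33 34
f 32 34 4
f 33 1 2
f 33 2 34
f 34 2 3
f 34 3 4
f 36 38 35
f 39 36 35
f 35 38 37
f 37 39 35
f 36 42 38
f 40 36 39
f 40 42 36
f 38 42 37
f 41 39 37
f 37 42 41
f 41 40 39
f 42 40 41
f 43 80 59
f 80 54 83
f 59 83 48
f 80 83 59
f 43 59 55
f 59 48 60
f 55 60 44
f 59 60 55
f 43 55 64
f 55 44 65
f 64 65 50
f 55 65 64
f 43 64 76
f 64 50 79
f 76 79 53
f 64 79 76
f 43 76 80
f 76 53 84
f 80 84 54
f 76 84 80
f 44 60 71
f 60 48 74
f 71 74 52
f 60 74 71
f 48 83 61
f 83 54 82
f 61 82 47
f 83 82 61
f 54 84 81
f 84 53 77
f 81 77 45
f 84 77 81
f 53 79 78
f 79 50 66
f 78 66 49
f 79 66 78
f 50 65 70
f 65 44 67
f 70 67 51
f 65 67 70
f 46 72 58
f 72 52 73
f 58 73 47
f 72 73 58
f 46 58 56
f 58 47 57
f 56 57 45
f 58 57 56
f 46 56 63
f 56 45 62
f 63 62 49
f 56 62 63
f 46 63 68
f 63 49 69
f 68 69 51
f 63 69 68
f 46 68 72
f 68 51 75
f 72 75 52
f 68 75 72
f 47 73 61
f 73 52 74
f 61 74 48
f 73 74 61
f 45 57 81
f 57 47 82
f 81 82 54
f 57 82 81
f 49 62 78
f 62 45 77
f 78 77 53
f 62 77 78
f 51 69 70
f 69 49 66
f 70 66 50
f 69 66 70
f 52 75 71
f 75 51 67
f 71 67 44
f 75 67 71
f 86 85 89
f 86 89 87
f 87 89 90
f 87 90 88
f 89 85 91
f 89 91 90
f 90 91 92
f 90 92 88
f 91 85 93
f 91 93 92
f 92 93 94
f 92 94 88
f 93 85 95
f 93 95 94
f 94 95 96
f 94 96 88
f 95 85 97
f 95 97 96
f 96 97 98
f 96 98 88
f 97 85 99
f 97 99 98
f 98 99 100
f 98 100 88
f 99 85 101
f 99 101 100
f 100 101 102
f 100 102 88
f 101 85 103
f 101 103 102
f 102 103 104
f 102 104 88
f 103 85 105
f 103 105 104
f 104 105 106
f 104 106 88
f 105 85 86
f 105 86 106
f 106 86 87
f 106 87 88



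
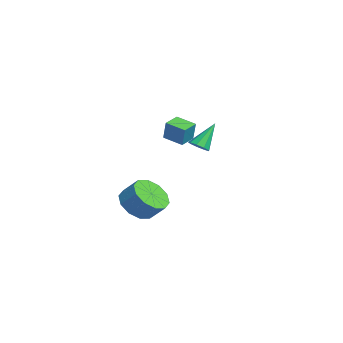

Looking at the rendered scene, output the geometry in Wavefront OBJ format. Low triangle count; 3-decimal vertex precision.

v 2.499 0.802 1.944
v 2.82 0.864 2.9
v 1.919 1.374 2.102
v 2.24 1.436 3.058
v 3.14 1.524 1.682
v 3.461 1.586 2.638
v 2.56 2.096 1.84
v 2.881 2.158 2.796
v -2.721 3.254 -0.484
v -2.179 3.405 -0.391
v -3.179 4.106 0.804
v -2.352 3.665 -0.624
v -2.697 3.733 -0.792
v -3.054 3.577 -0.815
v -3.255 3.27 -0.684
v -3.206 2.955 -0.458
v -2.93 2.781 -0.245
v -2.557 2.828 -0.143
v -2.26 3.074 -0.201
v -1.935 0.209 -3.733
v -1.329 -0.602 -3.455
v -0.839 0.04 -2.649
v -1.445 0.851 -2.927
v -1.016 -0.266 -3.913
v -0.526 0.376 -3.108
v -1.054 0.252 -4.302
v -0.564 0.894 -3.497
v -1.428 0.753 -4.474
v -0.939 1.395 -3.669
v -1.996 1.047 -4.363
v -1.507 1.688 -3.558
v -2.541 1.02 -4.011
v -2.051 1.662 -3.205
v -2.854 0.684 -3.552
v -2.364 1.326 -2.747
v -2.816 0.166 -3.163
v -2.326 0.808 -2.358
v -2.441 -0.335 -2.991
v -1.952 0.307 -2.186
v -1.873 -0.628 -3.102
v -1.384 0.013 -2.297
f 2 4 1
f 5 2 1
f 1 4 3
f 3 5 1
f 2 8 4
f 6 2 5
f 6 8 2
f 4 8 3
f 7 5 3
f 3 8 7
f 7 6 5
f 8 6 7
f 10 9 12
f 10 12 11
f 12 9 13
f 12 13 11
f 13 9 14
f 13 14 11
f 14 9 15
f 14 15 11
f 15 9 16
f 15 16 11
f 16 9 17
f 16 17 11
f 17 9 18
f 17 18 11
f 18 9 19
f 18 19 11
f 19 9 10
f 19 10 11
f 21 20 24
f 21 24 22
f 22 24 25
f 22 25 23
f 24 20 26
f 24 26 25
f 25 26 27
f 25 27 23
f 26 20 28
f 26 28 27
f 27 28 29
f 27 29 23
f 28 20 30
f 28 30 29
f 29 30 31
f 29 31 23
f 30 20 32
f 30 32 31
f 31 32 33
f 31 33 23
f 32 20 34
f 32 34 33
f 33 34 35
f 33 35 23
f 34 20 36
f 34 36 35
f 35 36 37
f 35 37 23
f 36 20 38
f 36 38 37
f 37 38 39
f 37 39 23
f 38 20 40
f 38 40 39
f 39 40 41
f 39 41 23
f 40 20 21
f 40 21 41
f 41 21 22
f 41 22 23



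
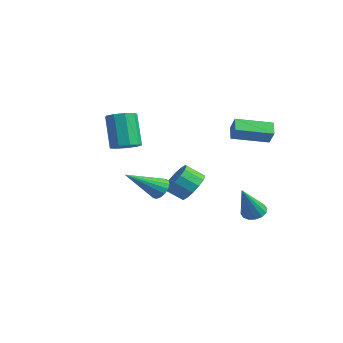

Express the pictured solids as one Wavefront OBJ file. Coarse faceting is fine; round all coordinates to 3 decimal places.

v 1.436 2.331 2.411
v 1.995 2.224 3.159
v 2.216 4.041 2.072
v 2.775 3.935 2.821
v 2.025 1.965 1.919
v 2.584 1.859 2.668
v 2.805 3.676 1.581
v 3.364 3.569 2.329
v -1.925 -1.536 0.881
v -1.516 -2.162 1.164
v -2.385 -1.911 2.981
v -2.795 -1.284 2.699
v -1.229 -1.702 1.238
v -2.098 -1.451 3.055
v -1.267 -1.164 1.145
v -2.137 -0.913 2.962
v -1.614 -0.8 0.929
v -2.483 -0.549 2.746
v -2.106 -0.78 0.69
v -2.976 -0.529 2.507
v -2.514 -1.114 0.541
v -3.383 -0.862 2.359
v -2.646 -1.645 0.552
v -3.515 -1.393 2.369
v -2.441 -2.125 0.716
v -3.31 -1.873 2.533
v -1.995 -2.329 0.958
v -2.864 -2.078 2.775
v 2.563 -2.299 -0.394
v 3.186 -2.272 -0.211
v 2.297 -4.061 0.774
v 3.038 -2.106 0.006
v 2.781 -1.984 0.132
v 2.474 -1.934 0.137
v 2.187 -1.968 0.02
v 1.987 -2.078 -0.191
v 1.918 -2.238 -0.449
v 1.998 -2.412 -0.694
v 2.207 -2.561 -0.87
v 2.497 -2.649 -0.937
v 2.803 -2.658 -0.88
v 3.054 -2.584 -0.711
v 3.192 -2.445 -0.47
v -1.766 2.292 -2.589
v -0.898 2.065 -2.169
v -1.427 1.301 -1.491
v -2.294 1.528 -1.911
v -1.087 2.447 -1.886
v -1.615 1.684 -1.207
v -1.458 2.789 -1.79
v -1.986 2.025 -1.112
v -1.911 2.996 -1.909
v -2.439 2.233 -1.231
v -2.325 3.016 -2.21
v -2.853 2.252 -1.532
v -2.589 2.841 -2.613
v -3.118 2.077 -1.934
v -2.633 2.519 -3.009
v -3.162 1.755 -2.331
v -2.445 2.136 -3.293
v -2.973 1.373 -2.614
v -2.074 1.795 -3.388
v -2.602 1.031 -2.71
v -1.621 1.587 -3.269
v -2.149 0.824 -2.591
v -1.207 1.568 -2.968
v -1.735 0.804 -2.29
v -0.942 1.743 -2.566
v -1.471 0.979 -1.887
v 3.41 2.412 -2.538
v 3.932 2.159 -2.852
v 3.95 1.328 -0.762
v 4.046 2.448 -2.71
v 3.989 2.727 -2.522
v 3.777 2.922 -2.339
v 3.466 2.981 -2.209
v 3.14 2.886 -2.167
v 2.887 2.665 -2.225
v 2.773 2.375 -2.367
v 2.83 2.096 -2.554
v 3.042 1.901 -2.738
v 3.353 1.843 -2.868
v 3.679 1.937 -2.91
f 2 4 1
f 5 2 1
f 1 4 3
f 3 5 1
f 2 8 4
f 6 2 5
f 6 8 2
f 4 8 3
f 7 5 3
f 3 8 7
f 7 6 5
f 8 6 7
f 10 9 13
f 10 13 11
f 11 13 14
f 11 14 12
f 13 9 15
f 13 15 14
f 14 15 16
f 14 16 12
f 15 9 17
f 15 17 16
f 16 17 18
f 16 18 12
f 17 9 19
f 17 19 18
f 18 19 20
f 18 20 12
f 19 9 21
f 19 21 20
f 20 21 22
f 20 22 12
f 21 9 23
f 21 23 22
f 22 23 24
f 22 24 12
f 23 9 25
f 23 25 24
f 24 25 26
f 24 26 12
f 25 9 27
f 25 27 26
f 26 27 28
f 26 28 12
f 27 9 10
f 27 10 28
f 28 10 11
f 28 11 12
f 30 29 32
f 30 32 31
f 32 29 33
f 32 33 31
f 33 29 34
f 33 34 31
f 34 29 35
f 34 35 31
f 35 29 36
f 35 36 31
f 36 29 37
f 36 37 31
f 37 29 38
f 37 38 31
f 38 29 39
f 38 39 31
f 39 29 40
f 39 40 31
f 40 29 41
f 40 41 31
f 41 29 42
f 41 42 31
f 42 29 43
f 42 43 31
f 43 29 30
f 43 30 31
f 45 44 48
f 45 48 46
f 46 48 49
f 46 49 47
f 48 44 50
f 48 50 49
f 49 50 51
f 49 51 47
f 50 44 52
f 50 52 51
f 51 52 53
f 51 53 47
f 52 44 54
f 52 54 53
f 53 54 55
f 53 55 47
f 54 44 56
f 54 56 55
f 55 56 57
f 55 57 47
f 56 44 58
f 56 58 57
f 57 58 59
f 57 59 47
f 58 44 60
f 58 60 59
f 59 60 61
f 59 61 47
f 60 44 62
f 60 62 61
f 61 62 63
f 61 63 47
f 62 44 64
f 62 64 63
f 63 64 65
f 63 65 47
f 64 44 66
f 64 66 65
f 65 66 67
f 65 67 47
f 66 44 68
f 66 68 67
f 67 68 69
f 67 69 47
f 68 44 45
f 68 45 69
f 69 45 46
f 69 46 47
f 71 70 73
f 71 73 72
f 73 70 74
f 73 74 72
f 74 70 75
f 74 75 72
f 75 70 76
f 75 76 72
f 76 70 77
f 76 77 72
f 77 70 78
f 77 78 72
f 78 70 79
f 78 79 72
f 79 70 80
f 79 80 72
f 80 70 81
f 80 81 72
f 81 70 82
f 81 82 72
f 82 70 83
f 82 83 72
f 83 70 71
f 83 71 72



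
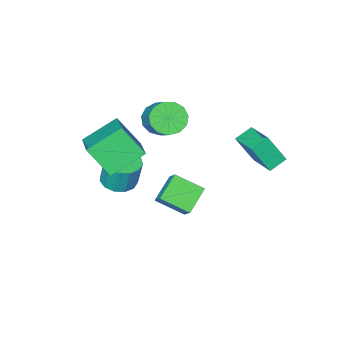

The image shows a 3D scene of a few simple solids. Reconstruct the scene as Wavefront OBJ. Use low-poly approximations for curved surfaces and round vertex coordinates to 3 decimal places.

v -4.613 3.5 0.12
v -4.188 5.136 0.679
v -3.698 3.406 -0.297
v -3.274 5.042 0.261
v -4.006 2.838 1.599
v -3.582 4.474 2.157
v -3.092 2.744 1.181
v -2.667 4.38 1.74
v 0.592 -1.533 -2.849
v 1.429 -1.944 -2.727
v 1.344 -1.638 -1.128
v 0.508 -1.227 -1.251
v 1.526 -1.432 -2.819
v 1.442 -1.126 -1.221
v 1.327 -0.952 -2.922
v 1.243 -0.646 -1.323
v 0.895 -0.656 -3.001
v 0.811 -0.35 -1.402
v 0.367 -0.639 -3.032
v 0.282 -0.333 -1.433
v -0.09 -0.905 -3.005
v -0.175 -0.6 -1.407
v -0.33 -1.371 -2.929
v -0.415 -1.065 -1.33
v -0.278 -1.888 -2.827
v -0.362 -1.583 -1.229
v 0.051 -2.293 -2.733
v -0.033 -1.987 -1.134
v 0.552 -2.456 -2.675
v 0.467 -2.15 -1.076
v 1.065 -2.326 -2.673
v 0.981 -2.02 -1.074
v 0.077 -0.428 0.424
v 0.624 -1.527 1.875
v 1.042 1.216 1.306
v 1.588 0.117 2.757
v 1.792 -0.897 -0.577
v 2.338 -1.996 0.874
v 2.756 0.747 0.305
v 3.303 -0.352 1.756
v -1.997 1.445 -3.074
v -1.117 0.272 -2.316
v -1.733 2.185 -2.234
v -0.853 1.013 -1.476
v -0.727 1.887 -3.864
v 0.153 0.715 -3.106
v -0.463 2.628 -3.024
v 0.417 1.455 -2.266
v -1.812 -1.275 0.698
v -1.412 -0.785 -0.024
v -0.788 0.626 1.28
v -1.188 0.135 2.002
v -1.919 -0.603 0.021
v -1.295 0.808 1.325
v -2.392 -0.634 0.281
v -1.768 0.777 1.586
v -2.681 -0.869 0.674
v -2.057 0.542 1.978
v -2.694 -1.233 1.074
v -2.07 0.178 2.378
v -2.427 -1.61 1.354
v -1.803 -0.199 2.659
v -1.965 -1.881 1.427
v -1.341 -0.47 2.731
v -1.454 -1.96 1.268
v -0.83 -0.549 2.572
v -1.057 -1.822 0.928
v -0.433 -0.411 2.232
v -0.899 -1.51 0.515
v -0.275 -0.099 1.819
v -1.032 -1.123 0.16
v -0.408 0.288 1.464
f 2 4 1
f 5 2 1
f 1 4 3
f 3 5 1
f 2 8 4
f 6 2 5
f 6 8 2
f 4 8 3
f 7 5 3
f 3 8 7
f 7 6 5
f 8 6 7
f 10 9 13
f 10 13 11
f 11 13 14
f 11 14 12
f 13 9 15
f 13 15 14
f 14 15 16
f 14 16 12
f 15 9 17
f 15 17 16
f 16 17 18
f 16 18 12
f 17 9 19
f 17 19 18
f 18 19 20
f 18 20 12
f 19 9 21
f 19 21 20
f 20 21 22
f 20 22 12
f 21 9 23
f 21 23 22
f 22 23 24
f 22 24 12
f 23 9 25
f 23 25 24
f 24 25 26
f 24 26 12
f 25 9 27
f 25 27 26
f 26 27 28
f 26 28 12
f 27 9 29
f 27 29 28
f 28 29 30
f 28 30 12
f 29 9 31
f 29 31 30
f 30 31 32
f 30 32 12
f 31 9 10
f 31 10 32
f 32 10 11
f 32 11 12
f 34 36 33
f 37 34 33
f 33 36 35
f 35 37 33
f 34 40 36
f 38 34 37
f 38 40 34
f 36 40 35
f 39 37 35
f 35 40 39
f 39 38 37
f 40 38 39
f 42 44 41
f 45 42 41
f 41 44 43
f 43 45 41
f 42 48 44
f 46 42 45
f 46 48 42
f 44 48 43
f 47 45 43
f 43 48 47
f 47 46 45
f 48 46 47
f 50 49 53
f 50 53 51
f 51 53 54
f 51 54 52
f 53 49 55
f 53 55 54
f 54 55 56
f 54 56 52
f 55 49 57
f 55 57 56
f 56 57 58
f 56 58 52
f 57 49 59
f 57 59 58
f 58 59 60
f 58 60 52
f 59 49 61
f 59 61 60
f 60 61 62
f 60 62 52
f 61 49 63
f 61 63 62
f 62 63 64
f 62 64 52
f 63 49 65
f 63 65 64
f 64 65 66
f 64 66 52
f 65 49 67
f 65 67 66
f 66 67 68
f 66 68 52
f 67 49 69
f 67 69 68
f 68 69 70
f 68 70 52
f 69 49 71
f 69 71 70
f 70 71 72
f 70 72 52
f 71 49 50
f 71 50 72
f 72 50 51
f 72 51 52



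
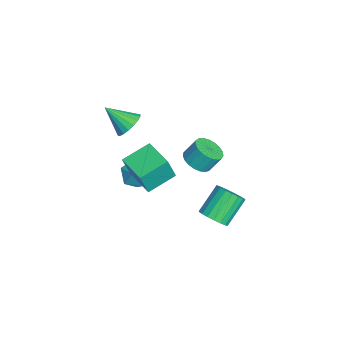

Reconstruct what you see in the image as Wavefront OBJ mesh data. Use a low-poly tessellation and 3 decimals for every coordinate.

v 1.523 -0.911 1.183
v 1.896 -1.336 2.765
v 3.092 0.045 1.07
v 3.464 -0.38 2.652
v 2.376 -2.38 0.588
v 2.748 -2.805 2.17
v 3.944 -1.424 0.475
v 4.317 -1.849 2.057
v -1.765 -1.303 -3.281
v -1.194 -1.762 -4.078
v -3.106 -2.378 -3.622
v -2.535 -2.837 -4.419
v -2.241 -2.986 -3.388
v -1.412 -2.321 -3.177
v -2.888 -1.819 -4.523
v -2.059 -1.154 -4.312
v -1.888 -2.08 -4.846
v -1.488 -2.802 -4.145
v -2.812 -1.338 -3.555
v -2.412 -2.06 -2.854
v 0.296 -2.426 2.887
v 1.009 -2.92 2.611
v -0.176 -3.734 4.013
v 1.161 -2.708 2.921
v 1.141 -2.441 3.224
v 0.955 -2.17 3.461
v 0.638 -1.95 3.584
v 0.253 -1.824 3.568
v -0.123 -1.817 3.418
v -0.416 -1.931 3.163
v -0.568 -2.143 2.853
v -0.549 -2.41 2.55
v -0.362 -2.681 2.313
v -0.045 -2.901 2.191
v 0.34 -3.027 2.206
v 0.716 -3.034 2.356
v 1.473 2.142 -4.494
v 1.996 1.809 -3.801
v 0.91 2.825 -2.493
v 0.387 3.158 -3.186
v 2.194 2.156 -3.906
v 1.108 3.173 -2.599
v 2.249 2.501 -4.129
v 1.163 3.518 -2.821
v 2.15 2.775 -4.423
v 1.065 3.791 -3.116
v 1.918 2.923 -4.732
v 0.832 3.939 -3.424
v 1.597 2.917 -4.993
v 0.511 3.933 -3.686
v 1.251 2.757 -5.155
v 0.166 3.773 -3.848
v 0.95 2.475 -5.187
v -0.136 3.491 -3.879
v 0.752 2.127 -5.081
v -0.334 3.144 -3.774
v 0.697 1.782 -4.859
v -0.389 2.799 -3.551
v 0.795 1.509 -4.564
v -0.29 2.525 -3.257
v 1.028 1.361 -4.256
v -0.058 2.377 -2.948
v 1.349 1.367 -3.994
v 0.263 2.383 -2.687
v 1.694 1.527 -3.832
v 0.609 2.543 -2.525
v -2.114 1.328 -2.684
v -1.591 2.003 -3.102
v -1.644 2.706 -2.034
v -2.166 2.032 -1.616
v -1.959 2.115 -3.194
v -2.012 2.818 -2.126
v -2.353 2.091 -3.198
v -2.406 2.794 -2.13
v -2.706 1.935 -3.113
v -2.759 2.638 -2.045
v -2.956 1.674 -2.953
v -3.009 2.377 -1.885
v -3.061 1.353 -2.747
v -3.114 2.057 -1.679
v -3.002 1.029 -2.531
v -3.055 1.732 -1.463
v -2.789 0.756 -2.34
v -2.842 1.459 -1.272
v -2.459 0.582 -2.209
v -2.512 1.285 -1.141
v -2.07 0.537 -2.161
v -2.123 1.24 -1.092
v -1.688 0.629 -2.202
v -1.741 1.332 -1.134
v -1.38 0.842 -2.327
v -1.433 1.545 -1.259
v -1.198 1.139 -2.514
v -1.251 1.842 -1.446
v -1.175 1.469 -2.73
v -1.228 2.172 -1.662
v -1.314 1.774 -2.938
v -1.367 2.478 -1.87
f 2 4 1
f 5 2 1
f 1 4 3
f 3 5 1
f 2 8 4
f 6 2 5
f 6 8 2
f 4 8 3
f 7 5 3
f 3 8 7
f 7 6 5
f 8 6 7
f 9 20 14
f 9 14 10
f 9 10 16
f 9 16 19
f 9 19 20
f 10 14 18
f 14 20 13
f 20 19 11
f 19 16 15
f 16 10 17
f 12 18 13
f 12 13 11
f 12 11 15
f 12 15 17
f 12 17 18
f 13 18 14
f 11 13 20
f 15 11 19
f 17 15 16
f 18 17 10
f 22 21 24
f 22 24 23
f 24 21 25
f 24 25 23
f 25 21 26
f 25 26 23
f 26 21 27
f 26 27 23
f 27 21 28
f 27 28 23
f 28 21 29
f 28 29 23
f 29 21 30
f 29 30 23
f 30 21 31
f 30 31 23
f 31 21 32
f 31 32 23
f 32 21 33
f 32 33 23
f 33 21 34
f 33 34 23
f 34 21 35
f 34 35 23
f 35 21 36
f 35 36 23
f 36 21 22
f 36 22 23
f 38 37 41
f 38 41 39
f 39 41 42
f 39 42 40
f 41 37 43
f 41 43 42
f 42 43 44
f 42 44 40
f 43 37 45
f 43 45 44
f 44 45 46
f 44 46 40
f 45 37 47
f 45 47 46
f 46 47 48
f 46 48 40
f 47 37 49
f 47 49 48
f 48 49 50
f 48 50 40
f 49 37 51
f 49 51 50
f 50 51 52
f 50 52 40
f 51 37 53
f 51 53 52
f 52 53 54
f 52 54 40
f 53 37 55
f 53 55 54
f 54 55 56
f 54 56 40
f 55 37 57
f 55 57 56
f 56 57 58
f 56 58 40
f 57 37 59
f 57 59 58
f 58 59 60
f 58 60 40
f 59 37 61
f 59 61 60
f 60 61 62
f 60 62 40
f 61 37 63
f 61 63 62
f 62 63 64
f 62 64 40
f 63 37 65
f 63 65 64
f 64 65 66
f 64 66 40
f 65 37 38
f 65 38 66
f 66 38 39
f 66 39 40
f 68 67 71
f 68 71 69
f 69 71 72
f 69 72 70
f 71 67 73
f 71 73 72
f 72 73 74
f 72 74 70
f 73 67 75
f 73 75 74
f 74 75 76
f 74 76 70
f 75 67 77
f 75 77 76
f 76 77 78
f 76 78 70
f 77 67 79
f 77 79 78
f 78 79 80
f 78 80 70
f 79 67 81
f 79 81 80
f 80 81 82
f 80 82 70
f 81 67 83
f 81 83 82
f 82 83 84
f 82 84 70
f 83 67 85
f 83 85 84
f 84 85 86
f 84 86 70
f 85 67 87
f 85 87 86
f 86 87 88
f 86 88 70
f 87 67 89
f 87 89 88
f 88 89 90
f 88 90 70
f 89 67 91
f 89 91 90
f 90 91 92
f 90 92 70
f 91 67 93
f 91 93 92
f 92 93 94
f 92 94 70
f 93 67 95
f 93 95 94
f 94 95 96
f 94 96 70
f 95 67 97
f 95 97 96
f 96 97 98
f 96 98 70
f 97 67 68
f 97 68 98
f 98 68 69
f 98 69 70



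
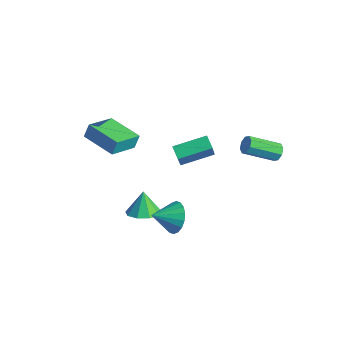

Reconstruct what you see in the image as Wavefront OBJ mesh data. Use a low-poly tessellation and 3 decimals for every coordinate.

v 3.218 3.484 1.54
v 3.478 3.634 2.013
v 2.661 2.146 2.933
v 2.402 1.996 2.46
v 3.094 3.819 1.972
v 2.277 2.331 2.891
v 2.782 3.808 1.677
v 1.966 2.32 2.596
v 2.726 3.607 1.303
v 1.91 2.119 2.222
v 2.959 3.334 1.067
v 2.142 1.846 1.987
v 3.343 3.149 1.109
v 2.526 1.661 2.028
v 3.654 3.16 1.404
v 2.838 1.672 2.323
v 3.71 3.361 1.778
v 2.894 1.873 2.697
v 2.689 -2.848 -0.52
v 3.546 -2.904 -0.048
v 2.271 -4.032 0.1
v 3.299 -2.673 0.227
v 2.931 -2.476 0.354
v 2.515 -2.354 0.309
v 2.133 -2.329 0.099
v 1.862 -2.407 -0.234
v 1.754 -2.572 -0.623
v 1.832 -2.792 -0.991
v 2.079 -3.023 -1.266
v 2.447 -3.22 -1.394
v 2.863 -3.342 -1.348
v 3.244 -3.367 -1.138
v 3.516 -3.289 -0.805
v 3.624 -3.124 -0.417
v -2.67 1.731 -3.148
v -3.398 1.922 -2.712
v -1.908 3.501 -2.654
v -2.636 3.693 -2.218
v -1.884 0.927 -1.482
v -2.612 1.119 -1.046
v -1.122 2.698 -0.988
v -1.85 2.889 -0.552
v -4.828 -3.107 0.684
v -4.812 -2.767 1.517
v -5.155 -1.4 -0.005
v -5.14 -1.06 0.828
v -2.76 -2.78 0.512
v -2.745 -2.44 1.345
v -3.088 -1.073 -0.177
v -3.072 -0.733 0.656
v -1.074 -2.026 -3.781
v -0.609 -2.799 -3.397
v -1.546 -1.674 -2.499
v -0.205 -2.264 -3.396
v -0.208 -1.618 -3.574
v -0.616 -1.163 -3.85
v -1.239 -1.112 -4.092
v -1.784 -1.488 -4.19
v -1.998 -2.117 -4.095
v -1.78 -2.703 -3.854
v -1.231 -2.972 -3.578
f 2 1 5
f 2 5 3
f 3 5 6
f 3 6 4
f 5 1 7
f 5 7 6
f 6 7 8
f 6 8 4
f 7 1 9
f 7 9 8
f 8 9 10
f 8 10 4
f 9 1 11
f 9 11 10
f 10 11 12
f 10 12 4
f 11 1 13
f 11 13 12
f 12 13 14
f 12 14 4
f 13 1 15
f 13 15 14
f 14 15 16
f 14 16 4
f 15 1 17
f 15 17 16
f 16 17 18
f 16 18 4
f 17 1 2
f 17 2 18
f 18 2 3
f 18 3 4
f 20 19 22
f 20 22 21
f 22 19 23
f 22 23 21
f 23 19 24
f 23 24 21
f 24 19 25
f 24 25 21
f 25 19 26
f 25 26 21
f 26 19 27
f 26 27 21
f 27 19 28
f 27 28 21
f 28 19 29
f 28 29 21
f 29 19 30
f 29 30 21
f 30 19 31
f 30 31 21
f 31 19 32
f 31 32 21
f 32 19 33
f 32 33 21
f 33 19 34
f 33 34 21
f 34 19 20
f 34 20 21
f 36 38 35
f 39 36 35
f 35 38 37
f 37 39 35
f 36 42 38
f 40 36 39
f 40 42 36
f 38 42 37
f 41 39 37
f 37 42 41
f 41 40 39
f 42 40 41
f 44 46 43
f 47 44 43
f 43 46 45
f 45 47 43
f 44 50 46
f 48 44 47
f 48 50 44
f 46 50 45
f 49 47 45
f 45 50 49
f 49 48 47
f 50 48 49
f 52 51 54
f 52 54 53
f 54 51 55
f 54 55 53
f 55 51 56
f 55 56 53
f 56 51 57
f 56 57 53
f 57 51 58
f 57 58 53
f 58 51 59
f 58 59 53
f 59 51 60
f 59 60 53
f 60 51 61
f 60 61 53
f 61 51 52
f 61 52 53



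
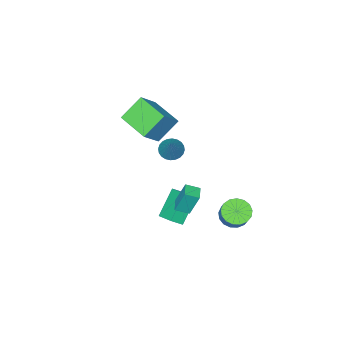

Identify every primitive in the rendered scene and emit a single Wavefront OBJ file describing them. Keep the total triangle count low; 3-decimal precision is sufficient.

v 0.515 -0.854 -2.725
v 0.694 0.427 -2.189
v -0.13 -0.542 -3.254
v 0.05 0.739 -2.717
v 1.91 -0.439 -4.183
v 2.09 0.842 -3.646
v 1.266 -0.127 -4.711
v 1.445 1.154 -4.175
v -0.551 3.342 -2.927
v 0.09 2.713 -2.78
v 0.491 3.348 -1.806
v -0.149 3.978 -1.953
v 0.283 2.998 -3.046
v 0.685 3.633 -2.072
v 0.286 3.362 -3.285
v 0.687 3.998 -2.311
v 0.096 3.722 -3.442
v 0.498 4.357 -2.468
v -0.241 3.995 -3.48
v 0.161 4.63 -2.507
v -0.649 4.118 -3.392
v -0.248 4.753 -2.419
v -1.035 4.064 -3.198
v -0.634 4.699 -2.224
v -1.31 3.844 -2.941
v -0.908 4.479 -1.967
v -1.411 3.509 -2.681
v -1.009 4.145 -1.707
v -1.315 3.136 -2.477
v -0.913 3.772 -1.504
v -1.044 2.811 -2.377
v -0.642 3.446 -1.403
v -0.66 2.607 -2.402
v -0.258 3.242 -1.428
v -0.251 2.571 -2.548
v 0.151 3.207 -1.574
v 2.319 1.17 3.209
v 2.897 1.33 2.775
v 3.221 2.09 4.751
v 2.73 1.562 2.734
v 2.5 1.735 2.766
v 2.243 1.821 2.865
v 1.998 1.808 3.016
v 1.801 1.699 3.197
v 1.683 1.508 3.379
v 1.662 1.267 3.536
v 1.741 1.01 3.642
v 1.908 0.778 3.683
v 2.137 0.606 3.652
v 2.394 0.519 3.553
v 2.64 0.532 3.401
v 2.837 0.642 3.221
v 2.954 0.832 3.038
v 2.976 1.074 2.882
v -0.117 -4.904 0.51
v -1.437 -4.639 1.822
v -0.055 -2.738 0.134
v -1.375 -2.472 1.446
v 1.135 -4.728 1.734
v -0.185 -4.462 3.046
v 1.197 -2.561 1.358
v -0.123 -2.296 2.67
v 1.326 1.68 -1.925
v 0.999 2.157 -0.38
v 1.974 2.344 -1.992
v 1.647 2.82 -0.447
v 1.953 1.1 -1.613
v 1.626 1.576 -0.068
v 2.601 1.763 -1.68
v 2.274 2.24 -0.135
f 2 4 1
f 5 2 1
f 1 4 3
f 3 5 1
f 2 8 4
f 6 2 5
f 6 8 2
f 4 8 3
f 7 5 3
f 3 8 7
f 7 6 5
f 8 6 7
f 10 9 13
f 10 13 11
f 11 13 14
f 11 14 12
f 13 9 15
f 13 15 14
f 14 15 16
f 14 16 12
f 15 9 17
f 15 17 16
f 16 17 18
f 16 18 12
f 17 9 19
f 17 19 18
f 18 19 20
f 18 20 12
f 19 9 21
f 19 21 20
f 20 21 22
f 20 22 12
f 21 9 23
f 21 23 22
f 22 23 24
f 22 24 12
f 23 9 25
f 23 25 24
f 24 25 26
f 24 26 12
f 25 9 27
f 25 27 26
f 26 27 28
f 26 28 12
f 27 9 29
f 27 29 28
f 28 29 30
f 28 30 12
f 29 9 31
f 29 31 30
f 30 31 32
f 30 32 12
f 31 9 33
f 31 33 32
f 32 33 34
f 32 34 12
f 33 9 35
f 33 35 34
f 34 35 36
f 34 36 12
f 35 9 10
f 35 10 36
f 36 10 11
f 36 11 12
f 38 37 40
f 38 40 39
f 40 37 41
f 40 41 39
f 41 37 42
f 41 42 39
f 42 37 43
f 42 43 39
f 43 37 44
f 43 44 39
f 44 37 45
f 44 45 39
f 45 37 46
f 45 46 39
f 46 37 47
f 46 47 39
f 47 37 48
f 47 48 39
f 48 37 49
f 48 49 39
f 49 37 50
f 49 50 39
f 50 37 51
f 50 51 39
f 51 37 52
f 51 52 39
f 52 37 53
f 52 53 39
f 53 37 54
f 53 54 39
f 54 37 38
f 54 38 39
f 56 58 55
f 59 56 55
f 55 58 57
f 57 59 55
f 56 62 58
f 60 56 59
f 60 62 56
f 58 62 57
f 61 59 57
f 57 62 61
f 61 60 59
f 62 60 61
f 64 66 63
f 67 64 63
f 63 66 65
f 65 67 63
f 64 70 66
f 68 64 67
f 68 70 64
f 66 70 65
f 69 67 65
f 65 70 69
f 69 68 67
f 70 68 69



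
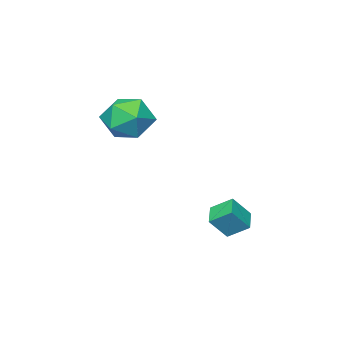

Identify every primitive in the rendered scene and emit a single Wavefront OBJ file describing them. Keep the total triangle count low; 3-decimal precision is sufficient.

v -2.927 1.035 -2.189
v -3.272 1.692 -1.698
v -3.5 1.295 -2.94
v -3.846 1.951 -2.449
v -2.314 1.569 -2.471
v -2.66 2.225 -1.98
v -2.888 1.828 -3.222
v -3.233 2.485 -2.731
v -2.532 -0.987 1.289
v -1.787 -1.089 0.647
v -2.153 -2.391 1.953
v -1.408 -2.493 1.311
v -1.363 -1.801 2.015
v -1.597 -0.933 1.605
v -2.343 -2.547 0.995
v -2.577 -1.679 0.585
v -1.67 -2.053 0.466
v -1.064 -1.592 1.096
v -2.876 -1.888 1.504
v -2.27 -1.427 2.134
f 2 4 1
f 5 2 1
f 1 4 3
f 3 5 1
f 2 8 4
f 6 2 5
f 6 8 2
f 4 8 3
f 7 5 3
f 3 8 7
f 7 6 5
f 8 6 7
f 9 20 14
f 9 14 10
f 9 10 16
f 9 16 19
f 9 19 20
f 10 14 18
f 14 20 13
f 20 19 11
f 19 16 15
f 16 10 17
f 12 18 13
f 12 13 11
f 12 11 15
f 12 15 17
f 12 17 18
f 13 18 14
f 11 13 20
f 15 11 19
f 17 15 16
f 18 17 10



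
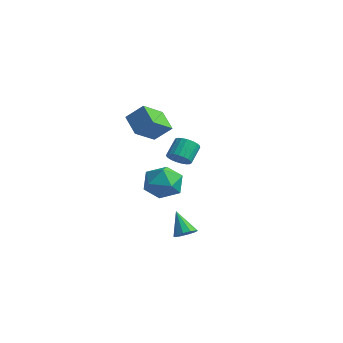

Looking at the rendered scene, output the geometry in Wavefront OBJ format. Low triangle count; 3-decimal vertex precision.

v 2.103 -3.58 -2.709
v 2.551 -3.317 -2.409
v 1.257 -3.46 -1.551
v 2.356 -3.052 -2.579
v 2.065 -2.988 -2.799
v 1.788 -3.15 -2.984
v 1.631 -3.477 -3.065
v 1.655 -3.843 -3.01
v 1.85 -4.108 -2.84
v 2.142 -4.172 -2.62
v 2.419 -4.01 -2.434
v 2.575 -3.683 -2.354
v -1.446 -3.132 3.326
v -1.271 -4.446 4.091
v -0.776 -2.585 4.113
v -0.601 -3.898 4.878
v -0.399 -3.402 2.622
v -0.224 -4.715 3.387
v 0.271 -2.854 3.409
v 0.446 -4.168 4.174
v -1.743 -2.286 -0.694
v -0.9 -1.576 -0.767
v -0.6 -3.604 -0.313
v 0.243 -2.894 -0.386
v -0.475 -2.815 0.448
v -1.182 -2 0.213
v -0.318 -3.18 -1.293
v -1.025 -2.365 -1.528
v -0.02 -2.129 -1.137
v -0.117 -1.903 -0.061
v -1.383 -3.277 -1.019
v -1.48 -3.051 0.057
v -0.233 -2.04 1.044
v 0.319 -2.176 1.378
v 0.046 -1.397 2.149
v -0.507 -1.26 1.816
v 0.403 -1.978 1.207
v 0.13 -1.199 1.979
v 0.377 -1.79 1.009
v 0.104 -1.011 1.78
v 0.245 -1.646 0.816
v -0.028 -0.867 1.588
v 0.03 -1.57 0.663
v -0.243 -0.791 1.434
v -0.23 -1.575 0.576
v -0.503 -0.795 1.347
v -0.491 -1.66 0.57
v -0.764 -0.881 1.341
v -0.707 -1.811 0.646
v -0.98 -1.032 1.417
v -0.841 -2.001 0.79
v -1.115 -1.222 1.562
v -0.871 -2.198 0.979
v -1.144 -1.419 1.75
v -0.79 -2.368 1.179
v -1.063 -1.589 1.95
v -0.613 -2.481 1.356
v -0.886 -1.702 2.127
v -0.37 -2.517 1.479
v -0.643 -1.738 2.25
v -0.104 -2.471 1.526
v -0.377 -1.692 2.298
v 0.14 -2.351 1.491
v -0.133 -1.571 2.262
f 2 1 4
f 2 4 3
f 4 1 5
f 4 5 3
f 5 1 6
f 5 6 3
f 6 1 7
f 6 7 3
f 7 1 8
f 7 8 3
f 8 1 9
f 8 9 3
f 9 1 10
f 9 10 3
f 10 1 11
f 10 11 3
f 11 1 12
f 11 12 3
f 12 1 2
f 12 2 3
f 14 16 13
f 17 14 13
f 13 16 15
f 15 17 13
f 14 20 16
f 18 14 17
f 18 20 14
f 16 20 15
f 19 17 15
f 15 20 19
f 19 18 17
f 20 18 19
f 21 32 26
f 21 26 22
f 21 22 28
f 21 28 31
f 21 31 32
f 22 26 30
f 26 32 25
f 32 31 23
f 31 28 27
f 28 22 29
f 24 30 25
f 24 25 23
f 24 23 27
f 24 27 29
f 24 29 30
f 25 30 26
f 23 25 32
f 27 23 31
f 29 27 28
f 30 29 22
f 34 33 37
f 34 37 35
f 35 37 38
f 35 38 36
f 37 33 39
f 37 39 38
f 38 39 40
f 38 40 36
f 39 33 41
f 39 41 40
f 40 41 42
f 40 42 36
f 41 33 43
f 41 43 42
f 42 43 44
f 42 44 36
f 43 33 45
f 43 45 44
f 44 45 46
f 44 46 36
f 45 33 47
f 45 47 46
f 46 47 48
f 46 48 36
f 47 33 49
f 47 49 48
f 48 49 50
f 48 50 36
f 49 33 51
f 49 51 50
f 50 51 52
f 50 52 36
f 51 33 53
f 51 53 52
f 52 53 54
f 52 54 36
f 53 33 55
f 53 55 54
f 54 55 56
f 54 56 36
f 55 33 57
f 55 57 56
f 56 57 58
f 56 58 36
f 57 33 59
f 57 59 58
f 58 59 60
f 58 60 36
f 59 33 61
f 59 61 60
f 60 61 62
f 60 62 36
f 61 33 63
f 61 63 62
f 62 63 64
f 62 64 36
f 63 33 34
f 63 34 64
f 64 34 35
f 64 35 36

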